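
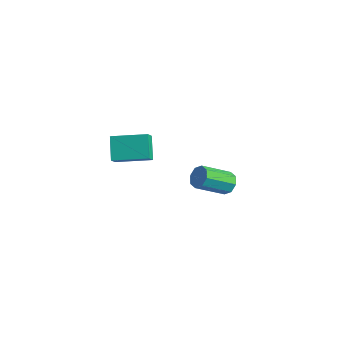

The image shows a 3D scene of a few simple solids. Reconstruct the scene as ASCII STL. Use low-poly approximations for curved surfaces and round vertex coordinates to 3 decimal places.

solid 
facet normal 0.214 0.824 -0.524
outer loop
vertex 0.273 4.375 -3.972
vertex 0.0 4.822 -3.38
vertex 0.704 4.517 -3.572
endloop
endfacet
facet normal 0.668 -0.516 -0.537
outer loop
vertex 0.273 4.375 -3.972
vertex 0.704 4.517 -3.572
vertex -0.188 2.611 -2.851
endloop
endfacet
facet normal 0.668 -0.516 -0.537
outer loop
vertex -0.188 2.611 -2.851
vertex 0.704 4.517 -3.572
vertex 0.243 2.753 -2.451
endloop
endfacet
facet normal -0.215 -0.824 0.524
outer loop
vertex -0.188 2.611 -2.851
vertex 0.243 2.753 -2.451
vertex -0.46 3.058 -2.26
endloop
endfacet
facet normal 0.215 0.825 -0.522
outer loop
vertex 0.704 4.517 -3.572
vertex 0.0 4.822 -3.38
vertex 0.722 4.837 -3.059
endloop
endfacet
facet normal 0.976 -0.198 0.089
outer loop
vertex 0.704 4.517 -3.572
vertex 0.722 4.837 -3.059
vertex 0.243 2.753 -2.451
endloop
endfacet
facet normal 0.976 -0.198 0.090
outer loop
vertex 0.243 2.753 -2.451
vertex 0.722 4.837 -3.059
vertex 0.261 3.074 -1.938
endloop
endfacet
facet normal -0.215 -0.824 0.523
outer loop
vertex 0.243 2.753 -2.451
vertex 0.261 3.074 -1.938
vertex -0.46 3.058 -2.26
endloop
endfacet
facet normal 0.216 0.824 -0.524
outer loop
vertex 0.722 4.837 -3.059
vertex 0.0 4.822 -3.38
vertex 0.318 5.149 -2.735
endloop
endfacet
facet normal 0.712 0.235 0.662
outer loop
vertex 0.722 4.837 -3.059
vertex 0.318 5.149 -2.735
vertex 0.261 3.074 -1.938
endloop
endfacet
facet normal 0.712 0.235 0.662
outer loop
vertex 0.261 3.074 -1.938
vertex 0.318 5.149 -2.735
vertex -0.143 3.385 -1.614
endloop
endfacet
facet normal -0.215 -0.825 0.523
outer loop
vertex 0.261 3.074 -1.938
vertex -0.143 3.385 -1.614
vertex -0.46 3.058 -2.26
endloop
endfacet
facet normal 0.216 0.824 -0.524
outer loop
vertex 0.318 5.149 -2.735
vertex 0.0 4.822 -3.38
vertex -0.272 5.269 -2.789
endloop
endfacet
facet normal 0.030 0.530 0.847
outer loop
vertex 0.318 5.149 -2.735
vertex -0.272 5.269 -2.789
vertex -0.143 3.385 -1.614
endloop
endfacet
facet normal 0.030 0.530 0.847
outer loop
vertex -0.143 3.385 -1.614
vertex -0.272 5.269 -2.789
vertex -0.733 3.505 -1.668
endloop
endfacet
facet normal -0.216 -0.825 0.523
outer loop
vertex -0.143 3.385 -1.614
vertex -0.733 3.505 -1.668
vertex -0.46 3.058 -2.26
endloop
endfacet
facet normal 0.215 0.824 -0.524
outer loop
vertex -0.272 5.269 -2.789
vertex 0.0 4.822 -3.38
vertex -0.703 5.127 -3.189
endloop
endfacet
facet normal -0.668 0.516 0.537
outer loop
vertex -0.272 5.269 -2.789
vertex -0.703 5.127 -3.189
vertex -0.733 3.505 -1.668
endloop
endfacet
facet normal -0.668 0.516 0.537
outer loop
vertex -0.733 3.505 -1.668
vertex -0.703 5.127 -3.189
vertex -1.164 3.363 -2.068
endloop
endfacet
facet normal -0.214 -0.824 0.524
outer loop
vertex -0.733 3.505 -1.668
vertex -1.164 3.363 -2.068
vertex -0.46 3.058 -2.26
endloop
endfacet
facet normal 0.215 0.824 -0.523
outer loop
vertex -0.703 5.127 -3.189
vertex 0.0 4.822 -3.38
vertex -0.721 4.806 -3.702
endloop
endfacet
facet normal -0.976 0.198 -0.090
outer loop
vertex -0.703 5.127 -3.189
vertex -0.721 4.806 -3.702
vertex -1.164 3.363 -2.068
endloop
endfacet
facet normal -0.976 0.198 -0.089
outer loop
vertex -1.164 3.363 -2.068
vertex -0.721 4.806 -3.702
vertex -1.182 3.043 -2.581
endloop
endfacet
facet normal -0.215 -0.825 0.522
outer loop
vertex -1.164 3.363 -2.068
vertex -1.182 3.043 -2.581
vertex -0.46 3.058 -2.26
endloop
endfacet
facet normal 0.215 0.825 -0.523
outer loop
vertex -0.721 4.806 -3.702
vertex 0.0 4.822 -3.38
vertex -0.317 4.495 -4.026
endloop
endfacet
facet normal -0.712 -0.235 -0.662
outer loop
vertex -0.721 4.806 -3.702
vertex -0.317 4.495 -4.026
vertex -1.182 3.043 -2.581
endloop
endfacet
facet normal -0.712 -0.235 -0.662
outer loop
vertex -1.182 3.043 -2.581
vertex -0.317 4.495 -4.026
vertex -0.778 2.731 -2.905
endloop
endfacet
facet normal -0.216 -0.824 0.524
outer loop
vertex -1.182 3.043 -2.581
vertex -0.778 2.731 -2.905
vertex -0.46 3.058 -2.26
endloop
endfacet
facet normal 0.216 0.825 -0.523
outer loop
vertex -0.317 4.495 -4.026
vertex 0.0 4.822 -3.38
vertex 0.273 4.375 -3.972
endloop
endfacet
facet normal -0.030 -0.530 -0.847
outer loop
vertex -0.317 4.495 -4.026
vertex 0.273 4.375 -3.972
vertex -0.778 2.731 -2.905
endloop
endfacet
facet normal -0.030 -0.530 -0.847
outer loop
vertex -0.778 2.731 -2.905
vertex 0.273 4.375 -3.972
vertex -0.188 2.611 -2.851
endloop
endfacet
facet normal -0.216 -0.824 0.524
outer loop
vertex -0.778 2.731 -2.905
vertex -0.188 2.611 -2.851
vertex -0.46 3.058 -2.26
endloop
endfacet
facet normal -0.568 0.383 0.728
outer loop
vertex -0.034 -3.304 4.359
vertex 1.363 -1.853 4.684
vertex -0.514 -2.685 3.659
endloop
endfacet
facet normal -0.685 -0.711 -0.159
outer loop
vertex 0.377 -3.287 2.516
vertex -0.034 -3.304 4.359
vertex -0.514 -2.685 3.659
endloop
endfacet
facet normal -0.568 0.383 0.729
outer loop
vertex -0.514 -2.685 3.659
vertex 1.363 -1.853 4.684
vertex 0.883 -1.234 3.985
endloop
endfacet
facet normal -0.457 0.589 -0.666
outer loop
vertex 0.883 -1.234 3.985
vertex 0.377 -3.287 2.516
vertex -0.514 -2.685 3.659
endloop
endfacet
facet normal 0.457 -0.589 0.666
outer loop
vertex -0.034 -3.304 4.359
vertex 2.254 -2.455 3.541
vertex 1.363 -1.853 4.684
endloop
endfacet
facet normal -0.685 -0.711 -0.159
outer loop
vertex 0.857 -3.906 3.215
vertex -0.034 -3.304 4.359
vertex 0.377 -3.287 2.516
endloop
endfacet
facet normal 0.457 -0.590 0.666
outer loop
vertex 0.857 -3.906 3.215
vertex 2.254 -2.455 3.541
vertex -0.034 -3.304 4.359
endloop
endfacet
facet normal 0.685 0.711 0.159
outer loop
vertex 1.363 -1.853 4.684
vertex 2.254 -2.455 3.541
vertex 0.883 -1.234 3.985
endloop
endfacet
facet normal -0.457 0.589 -0.666
outer loop
vertex 1.774 -1.836 2.841
vertex 0.377 -3.287 2.516
vertex 0.883 -1.234 3.985
endloop
endfacet
facet normal 0.685 0.711 0.159
outer loop
vertex 0.883 -1.234 3.985
vertex 2.254 -2.455 3.541
vertex 1.774 -1.836 2.841
endloop
endfacet
facet normal 0.567 -0.383 -0.729
outer loop
vertex 1.774 -1.836 2.841
vertex 0.857 -3.906 3.215
vertex 0.377 -3.287 2.516
endloop
endfacet
facet normal 0.568 -0.383 -0.728
outer loop
vertex 2.254 -2.455 3.541
vertex 0.857 -3.906 3.215
vertex 1.774 -1.836 2.841
endloop
endfacet

endsolid


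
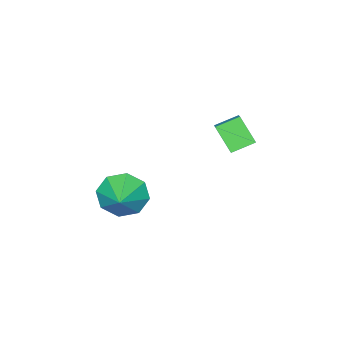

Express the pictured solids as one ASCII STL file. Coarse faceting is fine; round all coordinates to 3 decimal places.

solid 
facet normal -0.726 -0.543 -0.423
outer loop
vertex 2.119 -4.309 -2.907
vertex 1.439 -3.835 -2.348
vertex 1.847 -3.68 -3.248
endloop
endfacet
facet normal 0.903 0.179 -0.390
outer loop
vertex 2.119 -4.309 -2.907
vertex 1.847 -3.68 -3.248
vertex 2.361 -3.145 -1.812
endloop
endfacet
facet normal -0.726 -0.543 -0.422
outer loop
vertex 1.847 -3.68 -3.248
vertex 1.439 -3.835 -2.348
vertex 1.336 -3.142 -3.062
endloop
endfacet
facet normal 0.560 0.690 -0.458
outer loop
vertex 1.847 -3.68 -3.248
vertex 1.336 -3.142 -3.062
vertex 2.361 -3.145 -1.812
endloop
endfacet
facet normal -0.726 -0.543 -0.422
outer loop
vertex 1.336 -3.142 -3.062
vertex 1.439 -3.835 -2.348
vertex 0.885 -3.009 -2.458
endloop
endfacet
facet normal 0.140 0.984 -0.112
outer loop
vertex 1.336 -3.142 -3.062
vertex 0.885 -3.009 -2.458
vertex 2.361 -3.145 -1.812
endloop
endfacet
facet normal -0.726 -0.543 -0.422
outer loop
vertex 0.885 -3.009 -2.458
vertex 1.439 -3.835 -2.348
vertex 0.759 -3.36 -1.79
endloop
endfacet
facet normal -0.113 0.888 0.445
outer loop
vertex 0.885 -3.009 -2.458
vertex 0.759 -3.36 -1.79
vertex 2.361 -3.145 -1.812
endloop
endfacet
facet normal -0.726 -0.543 -0.422
outer loop
vertex 0.759 -3.36 -1.79
vertex 1.439 -3.835 -2.348
vertex 1.031 -3.989 -1.449
endloop
endfacet
facet normal -0.049 0.459 0.887
outer loop
vertex 0.759 -3.36 -1.79
vertex 1.031 -3.989 -1.449
vertex 2.361 -3.145 -1.812
endloop
endfacet
facet normal -0.726 -0.543 -0.422
outer loop
vertex 1.031 -3.989 -1.449
vertex 1.439 -3.835 -2.348
vertex 1.542 -4.528 -1.635
endloop
endfacet
facet normal 0.293 -0.051 0.955
outer loop
vertex 1.031 -3.989 -1.449
vertex 1.542 -4.528 -1.635
vertex 2.361 -3.145 -1.812
endloop
endfacet
facet normal -0.725 -0.543 -0.423
outer loop
vertex 1.542 -4.528 -1.635
vertex 1.439 -3.835 -2.348
vertex 1.993 -4.66 -2.239
endloop
endfacet
facet normal 0.714 -0.345 0.609
outer loop
vertex 1.542 -4.528 -1.635
vertex 1.993 -4.66 -2.239
vertex 2.361 -3.145 -1.812
endloop
endfacet
facet normal -0.726 -0.543 -0.422
outer loop
vertex 1.993 -4.66 -2.239
vertex 1.439 -3.835 -2.348
vertex 2.119 -4.309 -2.907
endloop
endfacet
facet normal 0.967 -0.249 0.051
outer loop
vertex 1.993 -4.66 -2.239
vertex 2.119 -4.309 -2.907
vertex 2.361 -3.145 -1.812
endloop
endfacet
facet normal -0.786 0.500 0.363
outer loop
vertex -1.141 -0.583 2.272
vertex -0.632 -0.117 2.733
vertex -1.051 0.222 1.359
endloop
endfacet
facet normal -0.613 -0.562 -0.556
outer loop
vertex -0.288 -0.263 1.007
vertex -1.141 -0.583 2.272
vertex -1.051 0.222 1.359
endloop
endfacet
facet normal -0.786 0.500 0.363
outer loop
vertex -1.051 0.222 1.359
vertex -0.632 -0.117 2.733
vertex -0.542 0.688 1.82
endloop
endfacet
facet normal 0.074 0.659 -0.748
outer loop
vertex -0.542 0.688 1.82
vertex -0.288 -0.263 1.007
vertex -1.051 0.222 1.359
endloop
endfacet
facet normal -0.074 -0.659 0.748
outer loop
vertex -1.141 -0.583 2.272
vertex 0.131 -0.602 2.381
vertex -0.632 -0.117 2.733
endloop
endfacet
facet normal -0.613 -0.562 -0.556
outer loop
vertex -0.378 -1.068 1.92
vertex -1.141 -0.583 2.272
vertex -0.288 -0.263 1.007
endloop
endfacet
facet normal -0.074 -0.659 0.748
outer loop
vertex -0.378 -1.068 1.92
vertex 0.131 -0.602 2.381
vertex -1.141 -0.583 2.272
endloop
endfacet
facet normal 0.613 0.562 0.556
outer loop
vertex -0.632 -0.117 2.733
vertex 0.131 -0.602 2.381
vertex -0.542 0.688 1.82
endloop
endfacet
facet normal 0.074 0.659 -0.748
outer loop
vertex 0.221 0.203 1.468
vertex -0.288 -0.263 1.007
vertex -0.542 0.688 1.82
endloop
endfacet
facet normal 0.613 0.562 0.556
outer loop
vertex -0.542 0.688 1.82
vertex 0.131 -0.602 2.381
vertex 0.221 0.203 1.468
endloop
endfacet
facet normal 0.786 -0.500 -0.363
outer loop
vertex 0.221 0.203 1.468
vertex -0.378 -1.068 1.92
vertex -0.288 -0.263 1.007
endloop
endfacet
facet normal 0.786 -0.500 -0.363
outer loop
vertex 0.131 -0.602 2.381
vertex -0.378 -1.068 1.92
vertex 0.221 0.203 1.468
endloop
endfacet

endsolid


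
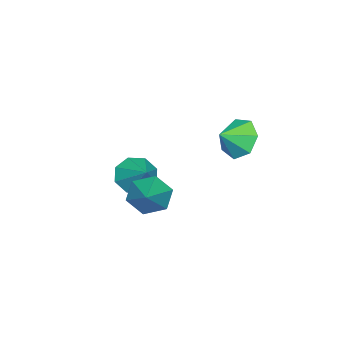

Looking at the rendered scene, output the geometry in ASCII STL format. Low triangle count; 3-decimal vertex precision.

solid 
facet normal -0.801 -0.322 -0.505
outer loop
vertex -0.082 0.019 -0.687
vertex -0.526 0.768 -0.46
vertex -0.04 0.745 -1.217
endloop
endfacet
facet normal 0.853 -0.339 -0.397
outer loop
vertex -0.082 0.019 -0.687
vertex -0.04 0.745 -1.217
vertex 1.026 1.392 0.52
endloop
endfacet
facet normal -0.801 -0.322 -0.505
outer loop
vertex -0.04 0.745 -1.217
vertex -0.526 0.768 -0.46
vertex -0.484 1.494 -0.99
endloop
endfacet
facet normal 0.614 0.539 -0.577
outer loop
vertex -0.04 0.745 -1.217
vertex -0.484 1.494 -0.99
vertex 1.026 1.392 0.52
endloop
endfacet
facet normal -0.800 -0.322 -0.505
outer loop
vertex -0.484 1.494 -0.99
vertex -0.526 0.768 -0.46
vertex -0.971 1.517 -0.233
endloop
endfacet
facet normal 0.059 0.998 0.008
outer loop
vertex -0.484 1.494 -0.99
vertex -0.971 1.517 -0.233
vertex 1.026 1.392 0.52
endloop
endfacet
facet normal -0.800 -0.322 -0.506
outer loop
vertex -0.971 1.517 -0.233
vertex -0.526 0.768 -0.46
vertex -1.013 0.79 0.296
endloop
endfacet
facet normal -0.256 0.578 0.775
outer loop
vertex -0.971 1.517 -0.233
vertex -1.013 0.79 0.296
vertex 1.026 1.392 0.52
endloop
endfacet
facet normal -0.800 -0.321 -0.506
outer loop
vertex -1.013 0.79 0.296
vertex -0.526 0.768 -0.46
vertex -0.569 0.041 0.069
endloop
endfacet
facet normal -0.017 -0.299 0.954
outer loop
vertex -1.013 0.79 0.296
vertex -0.569 0.041 0.069
vertex 1.026 1.392 0.52
endloop
endfacet
facet normal -0.800 -0.321 -0.506
outer loop
vertex -0.569 0.041 0.069
vertex -0.526 0.768 -0.46
vertex -0.082 0.019 -0.687
endloop
endfacet
facet normal 0.538 -0.758 0.369
outer loop
vertex -0.569 0.041 0.069
vertex -0.082 0.019 -0.687
vertex 1.026 1.392 0.52
endloop
endfacet
facet normal -0.570 -0.564 -0.598
outer loop
vertex -1.767 -0.79 -1.52
vertex -2.44 -0.724 -0.941
vertex -2.167 -0.253 -1.645
endloop
endfacet
facet normal 0.771 0.475 -0.424
outer loop
vertex -1.767 -0.79 -1.52
vertex -2.167 -0.253 -1.645
vertex -1.52 0.184 0.021
endloop
endfacet
facet normal -0.571 -0.563 -0.598
outer loop
vertex -2.167 -0.253 -1.645
vertex -2.44 -0.724 -0.941
vertex -2.726 0.009 -1.358
endloop
endfacet
facet normal 0.253 0.907 -0.336
outer loop
vertex -2.167 -0.253 -1.645
vertex -2.726 0.009 -1.358
vertex -1.52 0.184 0.021
endloop
endfacet
facet normal -0.571 -0.563 -0.598
outer loop
vertex -2.726 0.009 -1.358
vertex -2.44 -0.724 -0.941
vertex -3.117 -0.159 -0.826
endloop
endfacet
facet normal -0.264 0.958 0.109
outer loop
vertex -2.726 0.009 -1.358
vertex -3.117 -0.159 -0.826
vertex -1.52 0.184 0.021
endloop
endfacet
facet normal -0.571 -0.563 -0.597
outer loop
vertex -3.117 -0.159 -0.826
vertex -2.44 -0.724 -0.941
vertex -3.112 -0.657 -0.361
endloop
endfacet
facet normal -0.472 0.599 0.647
outer loop
vertex -3.117 -0.159 -0.826
vertex -3.112 -0.657 -0.361
vertex -1.52 0.184 0.021
endloop
endfacet
facet normal -0.571 -0.564 -0.596
outer loop
vertex -3.112 -0.657 -0.361
vertex -2.44 -0.724 -0.941
vertex -2.712 -1.194 -0.236
endloop
endfacet
facet normal -0.252 0.038 0.967
outer loop
vertex -3.112 -0.657 -0.361
vertex -2.712 -1.194 -0.236
vertex -1.52 0.184 0.021
endloop
endfacet
facet normal -0.571 -0.564 -0.596
outer loop
vertex -2.712 -1.194 -0.236
vertex -2.44 -0.724 -0.941
vertex -2.153 -1.456 -0.524
endloop
endfacet
facet normal 0.267 -0.395 0.879
outer loop
vertex -2.712 -1.194 -0.236
vertex -2.153 -1.456 -0.524
vertex -1.52 0.184 0.021
endloop
endfacet
facet normal -0.571 -0.564 -0.597
outer loop
vertex -2.153 -1.456 -0.524
vertex -2.44 -0.724 -0.941
vertex -1.762 -1.289 -1.056
endloop
endfacet
facet normal 0.782 -0.446 0.435
outer loop
vertex -2.153 -1.456 -0.524
vertex -1.762 -1.289 -1.056
vertex -1.52 0.184 0.021
endloop
endfacet
facet normal -0.570 -0.562 -0.599
outer loop
vertex -1.762 -1.289 -1.056
vertex -2.44 -0.724 -0.941
vertex -1.767 -0.79 -1.52
endloop
endfacet
facet normal 0.991 -0.087 -0.104
outer loop
vertex -1.762 -1.289 -1.056
vertex -1.767 -0.79 -1.52
vertex -1.52 0.184 0.021
endloop
endfacet
facet normal -0.737 0.444 -0.509
outer loop
vertex -0.986 3.92 2.077
vertex -1.542 3.864 2.833
vertex -0.955 4.556 2.586
endloop
endfacet
facet normal 0.991 0.052 -0.126
outer loop
vertex -0.986 3.92 2.077
vertex -0.955 4.556 2.586
vertex -0.798 3.416 3.347
endloop
endfacet
facet normal -0.737 0.444 -0.509
outer loop
vertex -0.955 4.556 2.586
vertex -1.542 3.864 2.833
vertex -1.366 4.671 3.281
endloop
endfacet
facet normal 0.819 0.393 0.419
outer loop
vertex -0.955 4.556 2.586
vertex -1.366 4.671 3.281
vertex -0.798 3.416 3.347
endloop
endfacet
facet normal -0.736 0.444 -0.510
outer loop
vertex -1.366 4.671 3.281
vertex -1.542 3.864 2.833
vertex -1.91 4.179 3.638
endloop
endfacet
facet normal 0.387 0.222 0.895
outer loop
vertex -1.366 4.671 3.281
vertex -1.91 4.179 3.638
vertex -0.798 3.416 3.347
endloop
endfacet
facet normal -0.736 0.444 -0.510
outer loop
vertex -1.91 4.179 3.638
vertex -1.542 3.864 2.833
vertex -2.177 3.45 3.389
endloop
endfacet
facet normal 0.021 -0.330 0.944
outer loop
vertex -1.91 4.179 3.638
vertex -2.177 3.45 3.389
vertex -0.798 3.416 3.347
endloop
endfacet
facet normal -0.736 0.445 -0.510
outer loop
vertex -2.177 3.45 3.389
vertex -1.542 3.864 2.833
vertex -1.966 3.033 2.72
endloop
endfacet
facet normal -0.005 -0.849 0.528
outer loop
vertex -2.177 3.45 3.389
vertex -1.966 3.033 2.72
vertex -0.798 3.416 3.347
endloop
endfacet
facet normal -0.737 0.445 -0.509
outer loop
vertex -1.966 3.033 2.72
vertex -1.542 3.864 2.833
vertex -1.436 3.242 2.136
endloop
endfacet
facet normal 0.330 -0.943 -0.038
outer loop
vertex -1.966 3.033 2.72
vertex -1.436 3.242 2.136
vertex -0.798 3.416 3.347
endloop
endfacet
facet normal -0.737 0.445 -0.509
outer loop
vertex -1.436 3.242 2.136
vertex -1.542 3.864 2.833
vertex -0.986 3.92 2.077
endloop
endfacet
facet normal 0.773 -0.542 -0.329
outer loop
vertex -1.436 3.242 2.136
vertex -0.986 3.92 2.077
vertex -0.798 3.416 3.347
endloop
endfacet

endsolid


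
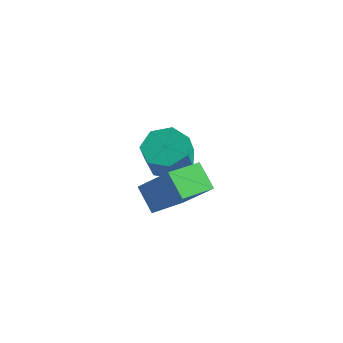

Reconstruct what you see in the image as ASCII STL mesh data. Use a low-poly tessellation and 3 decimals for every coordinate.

solid 
facet normal -0.628 0.531 0.569
outer loop
vertex 2.951 -3.004 3.164
vertex 3.683 -1.445 2.517
vertex 1.733 -2.995 1.811
endloop
endfacet
facet normal -0.398 -0.847 0.352
outer loop
vertex 2.537 -3.675 1.083
vertex 2.951 -3.004 3.164
vertex 1.733 -2.995 1.811
endloop
endfacet
facet normal -0.628 0.531 0.569
outer loop
vertex 1.733 -2.995 1.811
vertex 3.683 -1.445 2.517
vertex 2.466 -1.436 1.164
endloop
endfacet
facet normal -0.669 0.006 -0.744
outer loop
vertex 2.466 -1.436 1.164
vertex 2.537 -3.675 1.083
vertex 1.733 -2.995 1.811
endloop
endfacet
facet normal 0.669 -0.005 0.744
outer loop
vertex 2.951 -3.004 3.164
vertex 4.487 -2.125 1.789
vertex 3.683 -1.445 2.517
endloop
endfacet
facet normal -0.398 -0.847 0.352
outer loop
vertex 3.754 -3.684 2.436
vertex 2.951 -3.004 3.164
vertex 2.537 -3.675 1.083
endloop
endfacet
facet normal 0.669 -0.006 0.743
outer loop
vertex 3.754 -3.684 2.436
vertex 4.487 -2.125 1.789
vertex 2.951 -3.004 3.164
endloop
endfacet
facet normal 0.398 0.847 -0.352
outer loop
vertex 3.683 -1.445 2.517
vertex 4.487 -2.125 1.789
vertex 2.466 -1.436 1.164
endloop
endfacet
facet normal -0.669 0.006 -0.743
outer loop
vertex 3.269 -2.116 0.436
vertex 2.537 -3.675 1.083
vertex 2.466 -1.436 1.164
endloop
endfacet
facet normal 0.398 0.847 -0.352
outer loop
vertex 2.466 -1.436 1.164
vertex 4.487 -2.125 1.789
vertex 3.269 -2.116 0.436
endloop
endfacet
facet normal 0.628 -0.531 -0.569
outer loop
vertex 3.269 -2.116 0.436
vertex 3.754 -3.684 2.436
vertex 2.537 -3.675 1.083
endloop
endfacet
facet normal 0.628 -0.531 -0.569
outer loop
vertex 4.487 -2.125 1.789
vertex 3.754 -3.684 2.436
vertex 3.269 -2.116 0.436
endloop
endfacet
facet normal 0.044 0.346 -0.937
outer loop
vertex 2.141 2.553 -1.065
vertex 1.34 1.915 -1.338
vertex 1.298 2.909 -0.973
endloop
endfacet
facet normal 0.397 0.855 0.333
outer loop
vertex 2.141 2.553 -1.065
vertex 1.298 2.909 -0.973
vertex 2.081 2.084 0.21
endloop
endfacet
facet normal 0.397 0.855 0.333
outer loop
vertex 2.081 2.084 0.21
vertex 1.298 2.909 -0.973
vertex 1.238 2.44 0.302
endloop
endfacet
facet normal -0.043 -0.345 0.938
outer loop
vertex 2.081 2.084 0.21
vertex 1.238 2.44 0.302
vertex 1.28 1.445 -0.062
endloop
endfacet
facet normal 0.044 0.346 -0.937
outer loop
vertex 1.298 2.909 -0.973
vertex 1.34 1.915 -1.338
vertex 0.486 2.516 -1.156
endloop
endfacet
facet normal -0.469 0.836 0.285
outer loop
vertex 1.298 2.909 -0.973
vertex 0.486 2.516 -1.156
vertex 1.238 2.44 0.302
endloop
endfacet
facet normal -0.469 0.836 0.286
outer loop
vertex 1.238 2.44 0.302
vertex 0.486 2.516 -1.156
vertex 0.427 2.047 0.119
endloop
endfacet
facet normal -0.044 -0.345 0.938
outer loop
vertex 1.238 2.44 0.302
vertex 0.427 2.047 0.119
vertex 1.28 1.445 -0.062
endloop
endfacet
facet normal 0.043 0.345 -0.938
outer loop
vertex 0.486 2.516 -1.156
vertex 1.34 1.915 -1.338
vertex 0.318 1.67 -1.475
endloop
endfacet
facet normal -0.982 0.186 0.023
outer loop
vertex 0.486 2.516 -1.156
vertex 0.318 1.67 -1.475
vertex 0.427 2.047 0.119
endloop
endfacet
facet normal -0.982 0.188 0.023
outer loop
vertex 0.427 2.047 0.119
vertex 0.318 1.67 -1.475
vertex 0.258 1.201 -0.2
endloop
endfacet
facet normal -0.044 -0.345 0.938
outer loop
vertex 0.427 2.047 0.119
vertex 0.258 1.201 -0.2
vertex 1.28 1.445 -0.062
endloop
endfacet
facet normal 0.043 0.345 -0.938
outer loop
vertex 0.318 1.67 -1.475
vertex 1.34 1.915 -1.338
vertex 0.919 1.008 -1.691
endloop
endfacet
facet normal -0.756 -0.602 -0.257
outer loop
vertex 0.318 1.67 -1.475
vertex 0.919 1.008 -1.691
vertex 0.258 1.201 -0.2
endloop
endfacet
facet normal -0.756 -0.602 -0.257
outer loop
vertex 0.258 1.201 -0.2
vertex 0.919 1.008 -1.691
vertex 0.859 0.539 -0.416
endloop
endfacet
facet normal -0.044 -0.346 0.937
outer loop
vertex 0.258 1.201 -0.2
vertex 0.859 0.539 -0.416
vertex 1.28 1.445 -0.062
endloop
endfacet
facet normal 0.044 0.344 -0.938
outer loop
vertex 0.919 1.008 -1.691
vertex 1.34 1.915 -1.338
vertex 1.837 1.029 -1.64
endloop
endfacet
facet normal 0.041 -0.938 -0.343
outer loop
vertex 0.919 1.008 -1.691
vertex 1.837 1.029 -1.64
vertex 0.859 0.539 -0.416
endloop
endfacet
facet normal 0.040 -0.938 -0.344
outer loop
vertex 0.859 0.539 -0.416
vertex 1.837 1.029 -1.64
vertex 1.777 0.559 -0.365
endloop
endfacet
facet normal -0.045 -0.346 0.937
outer loop
vertex 0.859 0.539 -0.416
vertex 1.777 0.559 -0.365
vertex 1.28 1.445 -0.062
endloop
endfacet
facet normal 0.044 0.344 -0.938
outer loop
vertex 1.837 1.029 -1.64
vertex 1.34 1.915 -1.338
vertex 2.381 1.716 -1.362
endloop
endfacet
facet normal 0.805 -0.568 -0.172
outer loop
vertex 1.837 1.029 -1.64
vertex 2.381 1.716 -1.362
vertex 1.777 0.559 -0.365
endloop
endfacet
facet normal 0.805 -0.568 -0.171
outer loop
vertex 1.777 0.559 -0.365
vertex 2.381 1.716 -1.362
vertex 2.321 1.247 -0.087
endloop
endfacet
facet normal -0.043 -0.345 0.938
outer loop
vertex 1.777 0.559 -0.365
vertex 2.321 1.247 -0.087
vertex 1.28 1.445 -0.062
endloop
endfacet
facet normal 0.044 0.345 -0.937
outer loop
vertex 2.381 1.716 -1.362
vertex 1.34 1.915 -1.338
vertex 2.141 2.553 -1.065
endloop
endfacet
facet normal 0.964 0.230 0.130
outer loop
vertex 2.381 1.716 -1.362
vertex 2.141 2.553 -1.065
vertex 2.321 1.247 -0.087
endloop
endfacet
facet normal 0.964 0.230 0.130
outer loop
vertex 2.321 1.247 -0.087
vertex 2.141 2.553 -1.065
vertex 2.081 2.084 0.21
endloop
endfacet
facet normal -0.043 -0.345 0.938
outer loop
vertex 2.321 1.247 -0.087
vertex 2.081 2.084 0.21
vertex 1.28 1.445 -0.062
endloop
endfacet

endsolid


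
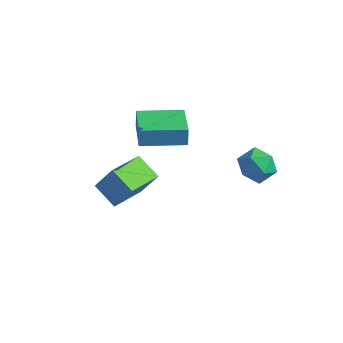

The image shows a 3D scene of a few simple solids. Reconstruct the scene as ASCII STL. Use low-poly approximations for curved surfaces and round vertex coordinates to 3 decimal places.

solid 
facet normal -0.827 -0.561 0.043
outer loop
vertex -2.026 1.734 0.566
vertex -3.199 3.418 -0.04
vertex -1.915 1.505 -0.287
endloop
endfacet
facet normal 0.548 -0.787 0.283
outer loop
vertex -0.121 2.722 -0.38
vertex -2.026 1.734 0.566
vertex -1.915 1.505 -0.287
endloop
endfacet
facet normal -0.827 -0.561 0.043
outer loop
vertex -1.915 1.505 -0.287
vertex -3.199 3.418 -0.04
vertex -3.088 3.189 -0.892
endloop
endfacet
facet normal 0.125 -0.257 -0.958
outer loop
vertex -3.088 3.189 -0.892
vertex -0.121 2.722 -0.38
vertex -1.915 1.505 -0.287
endloop
endfacet
facet normal -0.125 0.258 0.958
outer loop
vertex -2.026 1.734 0.566
vertex -1.405 4.635 -0.133
vertex -3.199 3.418 -0.04
endloop
endfacet
facet normal 0.549 -0.787 0.283
outer loop
vertex -0.232 2.951 0.472
vertex -2.026 1.734 0.566
vertex -0.121 2.722 -0.38
endloop
endfacet
facet normal -0.124 0.258 0.958
outer loop
vertex -0.232 2.951 0.472
vertex -1.405 4.635 -0.133
vertex -2.026 1.734 0.566
endloop
endfacet
facet normal -0.548 0.787 -0.283
outer loop
vertex -3.199 3.418 -0.04
vertex -1.405 4.635 -0.133
vertex -3.088 3.189 -0.892
endloop
endfacet
facet normal 0.125 -0.258 -0.958
outer loop
vertex -1.294 4.406 -0.986
vertex -0.121 2.722 -0.38
vertex -3.088 3.189 -0.892
endloop
endfacet
facet normal -0.549 0.787 -0.283
outer loop
vertex -3.088 3.189 -0.892
vertex -1.405 4.635 -0.133
vertex -1.294 4.406 -0.986
endloop
endfacet
facet normal 0.827 0.561 -0.043
outer loop
vertex -1.294 4.406 -0.986
vertex -0.232 2.951 0.472
vertex -0.121 2.722 -0.38
endloop
endfacet
facet normal 0.827 0.561 -0.043
outer loop
vertex -1.405 4.635 -0.133
vertex -0.232 2.951 0.472
vertex -1.294 4.406 -0.986
endloop
endfacet
facet normal -0.487 -0.188 -0.853
outer loop
vertex -1.808 -2.271 0.355
vertex -1.59 -0.477 -0.165
vertex -0.665 -2.579 -0.229
endloop
endfacet
facet normal -0.116 -0.954 0.276
outer loop
vertex 0.05 -2.303 1.025
vertex -1.808 -2.271 0.355
vertex -0.665 -2.579 -0.229
endloop
endfacet
facet normal -0.487 -0.188 -0.853
outer loop
vertex -0.665 -2.579 -0.229
vertex -1.59 -0.477 -0.165
vertex -0.447 -0.786 -0.749
endloop
endfacet
facet normal 0.866 -0.234 -0.442
outer loop
vertex -0.447 -0.786 -0.749
vertex 0.05 -2.303 1.025
vertex -0.665 -2.579 -0.229
endloop
endfacet
facet normal -0.866 0.233 0.442
outer loop
vertex -1.808 -2.271 0.355
vertex -0.875 -0.201 1.089
vertex -1.59 -0.477 -0.165
endloop
endfacet
facet normal -0.116 -0.954 0.277
outer loop
vertex -1.093 -1.994 1.609
vertex -1.808 -2.271 0.355
vertex 0.05 -2.303 1.025
endloop
endfacet
facet normal -0.866 0.234 0.442
outer loop
vertex -1.093 -1.994 1.609
vertex -0.875 -0.201 1.089
vertex -1.808 -2.271 0.355
endloop
endfacet
facet normal 0.117 0.954 -0.276
outer loop
vertex -1.59 -0.477 -0.165
vertex -0.875 -0.201 1.089
vertex -0.447 -0.786 -0.749
endloop
endfacet
facet normal 0.866 -0.233 -0.442
outer loop
vertex 0.268 -0.509 0.505
vertex 0.05 -2.303 1.025
vertex -0.447 -0.786 -0.749
endloop
endfacet
facet normal 0.116 0.954 -0.277
outer loop
vertex -0.447 -0.786 -0.749
vertex -0.875 -0.201 1.089
vertex 0.268 -0.509 0.505
endloop
endfacet
facet normal 0.487 0.188 0.853
outer loop
vertex 0.268 -0.509 0.505
vertex -1.093 -1.994 1.609
vertex 0.05 -2.303 1.025
endloop
endfacet
facet normal 0.487 0.188 0.853
outer loop
vertex -0.875 -0.201 1.089
vertex -1.093 -1.994 1.609
vertex 0.268 -0.509 0.505
endloop
endfacet
facet normal -0.881 0.398 0.255
outer loop
vertex 2.116 4.35 -1.635
vertex 1.907 3.545 -1.101
vertex 2.373 4.308 -0.682
endloop
endfacet
facet normal -0.393 0.908 0.146
outer loop
vertex 2.116 4.35 -1.635
vertex 2.373 4.308 -0.682
vertex 2.999 4.686 -1.347
endloop
endfacet
facet normal -0.149 0.840 -0.522
outer loop
vertex 2.116 4.35 -1.635
vertex 2.999 4.686 -1.347
vertex 2.919 4.156 -2.177
endloop
endfacet
facet normal -0.487 0.288 -0.825
outer loop
vertex 2.116 4.35 -1.635
vertex 2.919 4.156 -2.177
vertex 2.244 3.451 -2.025
endloop
endfacet
facet normal -0.939 0.016 -0.344
outer loop
vertex 2.116 4.35 -1.635
vertex 2.244 3.451 -2.025
vertex 1.907 3.545 -1.101
endloop
endfacet
facet normal 0.151 0.792 0.592
outer loop
vertex 2.999 4.686 -1.347
vertex 2.373 4.308 -0.682
vertex 3.336 4.089 -0.635
endloop
endfacet
facet normal -0.638 -0.033 0.770
outer loop
vertex 2.373 4.308 -0.682
vertex 1.907 3.545 -1.101
vertex 2.661 3.384 -0.483
endloop
endfacet
facet normal -0.731 -0.652 -0.200
outer loop
vertex 1.907 3.545 -1.101
vertex 2.244 3.451 -2.025
vertex 2.581 2.854 -1.313
endloop
endfacet
facet normal -0.000 -0.211 -0.978
outer loop
vertex 2.244 3.451 -2.025
vertex 2.919 4.156 -2.177
vertex 3.207 3.232 -1.978
endloop
endfacet
facet normal 0.545 0.682 -0.488
outer loop
vertex 2.919 4.156 -2.177
vertex 2.999 4.686 -1.347
vertex 3.673 3.995 -1.559
endloop
endfacet
facet normal 0.487 -0.288 0.825
outer loop
vertex 3.464 3.19 -1.025
vertex 3.336 4.089 -0.635
vertex 2.661 3.384 -0.483
endloop
endfacet
facet normal 0.149 -0.840 0.522
outer loop
vertex 3.464 3.19 -1.025
vertex 2.661 3.384 -0.483
vertex 2.581 2.854 -1.313
endloop
endfacet
facet normal 0.393 -0.908 -0.146
outer loop
vertex 3.464 3.19 -1.025
vertex 2.581 2.854 -1.313
vertex 3.207 3.232 -1.978
endloop
endfacet
facet normal 0.881 -0.398 -0.255
outer loop
vertex 3.464 3.19 -1.025
vertex 3.207 3.232 -1.978
vertex 3.673 3.995 -1.559
endloop
endfacet
facet normal 0.939 -0.016 0.344
outer loop
vertex 3.464 3.19 -1.025
vertex 3.673 3.995 -1.559
vertex 3.336 4.089 -0.635
endloop
endfacet
facet normal 0.000 0.211 0.978
outer loop
vertex 2.661 3.384 -0.483
vertex 3.336 4.089 -0.635
vertex 2.373 4.308 -0.682
endloop
endfacet
facet normal -0.545 -0.682 0.488
outer loop
vertex 2.581 2.854 -1.313
vertex 2.661 3.384 -0.483
vertex 1.907 3.545 -1.101
endloop
endfacet
facet normal -0.151 -0.792 -0.592
outer loop
vertex 3.207 3.232 -1.978
vertex 2.581 2.854 -1.313
vertex 2.244 3.451 -2.025
endloop
endfacet
facet normal 0.638 0.033 -0.770
outer loop
vertex 3.673 3.995 -1.559
vertex 3.207 3.232 -1.978
vertex 2.919 4.156 -2.177
endloop
endfacet
facet normal 0.731 0.652 0.200
outer loop
vertex 3.336 4.089 -0.635
vertex 3.673 3.995 -1.559
vertex 2.999 4.686 -1.347
endloop
endfacet

endsolid


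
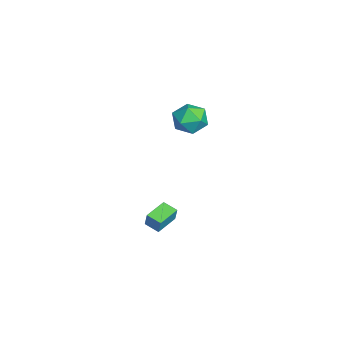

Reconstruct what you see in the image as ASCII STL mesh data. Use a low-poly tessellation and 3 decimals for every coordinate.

solid 
facet normal -0.330 0.223 0.917
outer loop
vertex 1.136 2.177 3.165
vertex 0.61 1.366 3.173
vertex 1.519 1.356 3.503
endloop
endfacet
facet normal 0.324 0.486 0.812
outer loop
vertex 1.136 2.177 3.165
vertex 1.519 1.356 3.503
vertex 2.047 1.941 2.942
endloop
endfacet
facet normal 0.299 0.922 0.247
outer loop
vertex 1.136 2.177 3.165
vertex 2.047 1.941 2.942
vertex 1.464 2.312 2.265
endloop
endfacet
facet normal -0.371 0.929 0.004
outer loop
vertex 1.136 2.177 3.165
vertex 1.464 2.312 2.265
vertex 0.576 1.957 2.408
endloop
endfacet
facet normal -0.760 0.497 0.418
outer loop
vertex 1.136 2.177 3.165
vertex 0.576 1.957 2.408
vertex 0.61 1.366 3.173
endloop
endfacet
facet normal 0.757 -0.059 0.651
outer loop
vertex 2.047 1.941 2.942
vertex 1.519 1.356 3.503
vertex 2.084 0.983 2.812
endloop
endfacet
facet normal -0.303 -0.483 0.821
outer loop
vertex 1.519 1.356 3.503
vertex 0.61 1.366 3.173
vertex 1.196 0.628 2.955
endloop
endfacet
facet normal -0.999 -0.040 0.013
outer loop
vertex 0.61 1.366 3.173
vertex 0.576 1.957 2.408
vertex 0.613 0.999 2.278
endloop
endfacet
facet normal -0.369 0.658 -0.657
outer loop
vertex 0.576 1.957 2.408
vertex 1.464 2.312 2.265
vertex 1.141 1.584 1.717
endloop
endfacet
facet normal 0.716 0.646 -0.263
outer loop
vertex 1.464 2.312 2.265
vertex 2.047 1.941 2.942
vertex 2.05 1.574 2.047
endloop
endfacet
facet normal 0.371 -0.929 -0.004
outer loop
vertex 1.524 0.763 2.055
vertex 2.084 0.983 2.812
vertex 1.196 0.628 2.955
endloop
endfacet
facet normal -0.299 -0.922 -0.247
outer loop
vertex 1.524 0.763 2.055
vertex 1.196 0.628 2.955
vertex 0.613 0.999 2.278
endloop
endfacet
facet normal -0.324 -0.486 -0.812
outer loop
vertex 1.524 0.763 2.055
vertex 0.613 0.999 2.278
vertex 1.141 1.584 1.717
endloop
endfacet
facet normal 0.330 -0.223 -0.917
outer loop
vertex 1.524 0.763 2.055
vertex 1.141 1.584 1.717
vertex 2.05 1.574 2.047
endloop
endfacet
facet normal 0.760 -0.497 -0.418
outer loop
vertex 1.524 0.763 2.055
vertex 2.05 1.574 2.047
vertex 2.084 0.983 2.812
endloop
endfacet
facet normal 0.369 -0.658 0.657
outer loop
vertex 1.196 0.628 2.955
vertex 2.084 0.983 2.812
vertex 1.519 1.356 3.503
endloop
endfacet
facet normal -0.716 -0.646 0.263
outer loop
vertex 0.613 0.999 2.278
vertex 1.196 0.628 2.955
vertex 0.61 1.366 3.173
endloop
endfacet
facet normal -0.757 0.059 -0.651
outer loop
vertex 1.141 1.584 1.717
vertex 0.613 0.999 2.278
vertex 0.576 1.957 2.408
endloop
endfacet
facet normal 0.303 0.483 -0.821
outer loop
vertex 2.05 1.574 2.047
vertex 1.141 1.584 1.717
vertex 1.464 2.312 2.265
endloop
endfacet
facet normal 0.999 0.040 -0.013
outer loop
vertex 2.084 0.983 2.812
vertex 2.05 1.574 2.047
vertex 2.047 1.941 2.942
endloop
endfacet
facet normal -0.758 0.638 0.138
outer loop
vertex 1.533 0.203 -3.262
vertex 2.033 0.843 -3.476
vertex 1.302 0.107 -4.085
endloop
endfacet
facet normal -0.595 -0.762 0.256
outer loop
vertex 2.287 -0.723 -4.264
vertex 1.533 0.203 -3.262
vertex 1.302 0.107 -4.085
endloop
endfacet
facet normal -0.758 0.638 0.138
outer loop
vertex 1.302 0.107 -4.085
vertex 2.033 0.843 -3.476
vertex 1.802 0.747 -4.299
endloop
endfacet
facet normal -0.268 -0.111 -0.957
outer loop
vertex 1.802 0.747 -4.299
vertex 2.287 -0.723 -4.264
vertex 1.302 0.107 -4.085
endloop
endfacet
facet normal 0.268 0.111 0.957
outer loop
vertex 1.533 0.203 -3.262
vertex 3.018 0.013 -3.655
vertex 2.033 0.843 -3.476
endloop
endfacet
facet normal -0.595 -0.762 0.256
outer loop
vertex 2.518 -0.627 -3.441
vertex 1.533 0.203 -3.262
vertex 2.287 -0.723 -4.264
endloop
endfacet
facet normal 0.268 0.111 0.957
outer loop
vertex 2.518 -0.627 -3.441
vertex 3.018 0.013 -3.655
vertex 1.533 0.203 -3.262
endloop
endfacet
facet normal 0.595 0.762 -0.256
outer loop
vertex 2.033 0.843 -3.476
vertex 3.018 0.013 -3.655
vertex 1.802 0.747 -4.299
endloop
endfacet
facet normal -0.268 -0.111 -0.957
outer loop
vertex 2.787 -0.083 -4.478
vertex 2.287 -0.723 -4.264
vertex 1.802 0.747 -4.299
endloop
endfacet
facet normal 0.595 0.762 -0.256
outer loop
vertex 1.802 0.747 -4.299
vertex 3.018 0.013 -3.655
vertex 2.787 -0.083 -4.478
endloop
endfacet
facet normal 0.758 -0.638 -0.138
outer loop
vertex 2.787 -0.083 -4.478
vertex 2.518 -0.627 -3.441
vertex 2.287 -0.723 -4.264
endloop
endfacet
facet normal 0.758 -0.638 -0.138
outer loop
vertex 3.018 0.013 -3.655
vertex 2.518 -0.627 -3.441
vertex 2.787 -0.083 -4.478
endloop
endfacet

endsolid


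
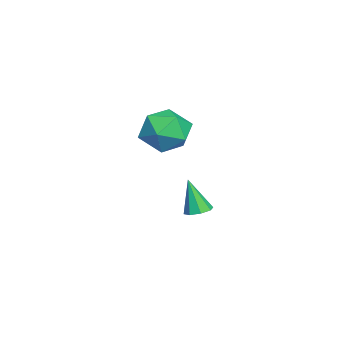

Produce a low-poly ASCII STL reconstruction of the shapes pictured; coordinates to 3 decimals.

solid 
facet normal 0.148 0.272 -0.951
outer loop
vertex 0.955 3.433 -3.609
vertex 0.375 3.262 -3.748
vertex 0.643 3.787 -3.556
endloop
endfacet
facet normal 0.653 0.489 0.578
outer loop
vertex 0.955 3.433 -3.609
vertex 0.643 3.787 -3.556
vertex 0.125 2.798 -2.132
endloop
endfacet
facet normal 0.147 0.273 -0.951
outer loop
vertex 0.643 3.787 -3.556
vertex 0.375 3.262 -3.748
vertex 0.175 3.833 -3.615
endloop
endfacet
facet normal 0.008 0.820 0.572
outer loop
vertex 0.643 3.787 -3.556
vertex 0.175 3.833 -3.615
vertex 0.125 2.798 -2.132
endloop
endfacet
facet normal 0.147 0.273 -0.951
outer loop
vertex 0.175 3.833 -3.615
vertex 0.375 3.262 -3.748
vertex -0.176 3.545 -3.752
endloop
endfacet
facet normal -0.669 0.620 0.410
outer loop
vertex 0.175 3.833 -3.615
vertex -0.176 3.545 -3.752
vertex 0.125 2.798 -2.132
endloop
endfacet
facet normal 0.147 0.274 -0.950
outer loop
vertex -0.176 3.545 -3.752
vertex 0.375 3.262 -3.748
vertex -0.204 3.091 -3.887
endloop
endfacet
facet normal -0.983 0.006 0.185
outer loop
vertex -0.176 3.545 -3.752
vertex -0.204 3.091 -3.887
vertex 0.125 2.798 -2.132
endloop
endfacet
facet normal 0.148 0.272 -0.951
outer loop
vertex -0.204 3.091 -3.887
vertex 0.375 3.262 -3.748
vertex 0.107 2.737 -3.94
endloop
endfacet
facet normal -0.749 -0.662 0.030
outer loop
vertex -0.204 3.091 -3.887
vertex 0.107 2.737 -3.94
vertex 0.125 2.798 -2.132
endloop
endfacet
facet normal 0.146 0.273 -0.951
outer loop
vertex 0.107 2.737 -3.94
vertex 0.375 3.262 -3.748
vertex 0.576 2.691 -3.881
endloop
endfacet
facet normal -0.102 -0.994 0.035
outer loop
vertex 0.107 2.737 -3.94
vertex 0.576 2.691 -3.881
vertex 0.125 2.798 -2.132
endloop
endfacet
facet normal 0.147 0.273 -0.951
outer loop
vertex 0.576 2.691 -3.881
vertex 0.375 3.262 -3.748
vertex 0.927 2.979 -3.744
endloop
endfacet
facet normal 0.575 -0.794 0.197
outer loop
vertex 0.576 2.691 -3.881
vertex 0.927 2.979 -3.744
vertex 0.125 2.798 -2.132
endloop
endfacet
facet normal 0.147 0.274 -0.951
outer loop
vertex 0.927 2.979 -3.744
vertex 0.375 3.262 -3.748
vertex 0.955 3.433 -3.609
endloop
endfacet
facet normal 0.889 -0.180 0.422
outer loop
vertex 0.927 2.979 -3.744
vertex 0.955 3.433 -3.609
vertex 0.125 2.798 -2.132
endloop
endfacet
facet normal -0.031 -0.047 0.998
outer loop
vertex 3.123 2.762 2.618
vertex 2.045 2.318 2.564
vertex 2.97 1.606 2.559
endloop
endfacet
facet normal 0.638 -0.123 0.760
outer loop
vertex 3.123 2.762 2.618
vertex 2.97 1.606 2.559
vertex 3.814 2.116 1.934
endloop
endfacet
facet normal 0.804 0.458 0.380
outer loop
vertex 3.123 2.762 2.618
vertex 3.814 2.116 1.934
vertex 3.41 3.142 1.553
endloop
endfacet
facet normal 0.238 0.893 0.383
outer loop
vertex 3.123 2.762 2.618
vertex 3.41 3.142 1.553
vertex 2.317 3.267 1.942
endloop
endfacet
facet normal -0.278 0.581 0.765
outer loop
vertex 3.123 2.762 2.618
vertex 2.317 3.267 1.942
vertex 2.045 2.318 2.564
endloop
endfacet
facet normal 0.653 -0.686 0.322
outer loop
vertex 3.814 2.116 1.934
vertex 2.97 1.606 2.559
vertex 3.163 1.273 1.458
endloop
endfacet
facet normal -0.429 -0.562 0.707
outer loop
vertex 2.97 1.606 2.559
vertex 2.045 2.318 2.564
vertex 2.07 1.398 1.847
endloop
endfacet
facet normal -0.828 0.453 0.330
outer loop
vertex 2.045 2.318 2.564
vertex 2.317 3.267 1.942
vertex 1.666 2.424 1.466
endloop
endfacet
facet normal 0.007 0.957 -0.288
outer loop
vertex 2.317 3.267 1.942
vertex 3.41 3.142 1.553
vertex 2.51 2.934 0.841
endloop
endfacet
facet normal 0.922 0.254 -0.294
outer loop
vertex 3.41 3.142 1.553
vertex 3.814 2.116 1.934
vertex 3.435 2.222 0.836
endloop
endfacet
facet normal -0.238 -0.893 -0.383
outer loop
vertex 2.357 1.778 0.782
vertex 3.163 1.273 1.458
vertex 2.07 1.398 1.847
endloop
endfacet
facet normal -0.804 -0.458 -0.380
outer loop
vertex 2.357 1.778 0.782
vertex 2.07 1.398 1.847
vertex 1.666 2.424 1.466
endloop
endfacet
facet normal -0.638 0.123 -0.760
outer loop
vertex 2.357 1.778 0.782
vertex 1.666 2.424 1.466
vertex 2.51 2.934 0.841
endloop
endfacet
facet normal 0.031 0.047 -0.998
outer loop
vertex 2.357 1.778 0.782
vertex 2.51 2.934 0.841
vertex 3.435 2.222 0.836
endloop
endfacet
facet normal 0.278 -0.581 -0.765
outer loop
vertex 2.357 1.778 0.782
vertex 3.435 2.222 0.836
vertex 3.163 1.273 1.458
endloop
endfacet
facet normal -0.007 -0.957 0.288
outer loop
vertex 2.07 1.398 1.847
vertex 3.163 1.273 1.458
vertex 2.97 1.606 2.559
endloop
endfacet
facet normal -0.922 -0.254 0.294
outer loop
vertex 1.666 2.424 1.466
vertex 2.07 1.398 1.847
vertex 2.045 2.318 2.564
endloop
endfacet
facet normal -0.653 0.686 -0.322
outer loop
vertex 2.51 2.934 0.841
vertex 1.666 2.424 1.466
vertex 2.317 3.267 1.942
endloop
endfacet
facet normal 0.429 0.562 -0.707
outer loop
vertex 3.435 2.222 0.836
vertex 2.51 2.934 0.841
vertex 3.41 3.142 1.553
endloop
endfacet
facet normal 0.828 -0.453 -0.330
outer loop
vertex 3.163 1.273 1.458
vertex 3.435 2.222 0.836
vertex 3.814 2.116 1.934
endloop
endfacet

endsolid


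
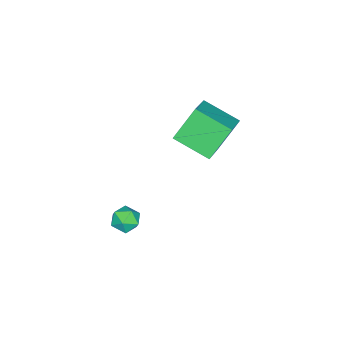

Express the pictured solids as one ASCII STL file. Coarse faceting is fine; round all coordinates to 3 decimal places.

solid 
facet normal -0.710 0.192 0.678
outer loop
vertex 0.777 -1.511 -3.209
vertex 0.856 -2.281 -2.908
vertex 1.319 -1.665 -2.598
endloop
endfacet
facet normal -0.351 0.786 0.509
outer loop
vertex 0.777 -1.511 -3.209
vertex 1.319 -1.665 -2.598
vertex 1.532 -1.164 -3.225
endloop
endfacet
facet normal -0.413 0.890 -0.194
outer loop
vertex 0.777 -1.511 -3.209
vertex 1.532 -1.164 -3.225
vertex 1.201 -1.47 -3.922
endloop
endfacet
facet normal -0.811 0.359 -0.462
outer loop
vertex 0.777 -1.511 -3.209
vertex 1.201 -1.47 -3.922
vertex 0.784 -2.161 -3.727
endloop
endfacet
facet normal -0.994 -0.072 0.077
outer loop
vertex 0.777 -1.511 -3.209
vertex 0.784 -2.161 -3.727
vertex 0.856 -2.281 -2.908
endloop
endfacet
facet normal 0.338 0.676 0.655
outer loop
vertex 1.532 -1.164 -3.225
vertex 1.319 -1.665 -2.598
vertex 2.076 -1.719 -2.933
endloop
endfacet
facet normal -0.242 -0.285 0.928
outer loop
vertex 1.319 -1.665 -2.598
vertex 0.856 -2.281 -2.908
vertex 1.659 -2.41 -2.738
endloop
endfacet
facet normal -0.702 -0.711 -0.042
outer loop
vertex 0.856 -2.281 -2.908
vertex 0.784 -2.161 -3.727
vertex 1.328 -2.716 -3.435
endloop
endfacet
facet normal -0.405 -0.013 -0.914
outer loop
vertex 0.784 -2.161 -3.727
vertex 1.201 -1.47 -3.922
vertex 1.541 -2.215 -4.062
endloop
endfacet
facet normal 0.238 0.843 -0.483
outer loop
vertex 1.201 -1.47 -3.922
vertex 1.532 -1.164 -3.225
vertex 2.004 -1.599 -3.752
endloop
endfacet
facet normal 0.811 -0.359 0.462
outer loop
vertex 2.083 -2.369 -3.451
vertex 2.076 -1.719 -2.933
vertex 1.659 -2.41 -2.738
endloop
endfacet
facet normal 0.413 -0.890 0.194
outer loop
vertex 2.083 -2.369 -3.451
vertex 1.659 -2.41 -2.738
vertex 1.328 -2.716 -3.435
endloop
endfacet
facet normal 0.351 -0.786 -0.509
outer loop
vertex 2.083 -2.369 -3.451
vertex 1.328 -2.716 -3.435
vertex 1.541 -2.215 -4.062
endloop
endfacet
facet normal 0.710 -0.192 -0.678
outer loop
vertex 2.083 -2.369 -3.451
vertex 1.541 -2.215 -4.062
vertex 2.004 -1.599 -3.752
endloop
endfacet
facet normal 0.994 0.072 -0.077
outer loop
vertex 2.083 -2.369 -3.451
vertex 2.004 -1.599 -3.752
vertex 2.076 -1.719 -2.933
endloop
endfacet
facet normal 0.405 0.013 0.914
outer loop
vertex 1.659 -2.41 -2.738
vertex 2.076 -1.719 -2.933
vertex 1.319 -1.665 -2.598
endloop
endfacet
facet normal -0.238 -0.843 0.483
outer loop
vertex 1.328 -2.716 -3.435
vertex 1.659 -2.41 -2.738
vertex 0.856 -2.281 -2.908
endloop
endfacet
facet normal -0.338 -0.676 -0.655
outer loop
vertex 1.541 -2.215 -4.062
vertex 1.328 -2.716 -3.435
vertex 0.784 -2.161 -3.727
endloop
endfacet
facet normal 0.242 0.285 -0.928
outer loop
vertex 2.004 -1.599 -3.752
vertex 1.541 -2.215 -4.062
vertex 1.201 -1.47 -3.922
endloop
endfacet
facet normal 0.702 0.711 0.042
outer loop
vertex 2.076 -1.719 -2.933
vertex 2.004 -1.599 -3.752
vertex 1.532 -1.164 -3.225
endloop
endfacet
facet normal -0.524 0.297 0.798
outer loop
vertex -3.21 -0.186 3.062
vertex -1.543 0.248 3.996
vertex -3.283 1.747 2.295
endloop
endfacet
facet normal -0.851 -0.221 -0.477
outer loop
vertex -2.197 1.132 0.644
vertex -3.21 -0.186 3.062
vertex -3.283 1.747 2.295
endloop
endfacet
facet normal -0.524 0.297 0.798
outer loop
vertex -3.283 1.747 2.295
vertex -1.543 0.248 3.996
vertex -1.615 2.18 3.23
endloop
endfacet
facet normal -0.034 0.929 -0.369
outer loop
vertex -1.615 2.18 3.23
vertex -2.197 1.132 0.644
vertex -3.283 1.747 2.295
endloop
endfacet
facet normal 0.035 -0.929 0.369
outer loop
vertex -3.21 -0.186 3.062
vertex -0.457 -0.367 2.345
vertex -1.543 0.248 3.996
endloop
endfacet
facet normal -0.851 -0.221 -0.477
outer loop
vertex -2.125 -0.8 1.41
vertex -3.21 -0.186 3.062
vertex -2.197 1.132 0.644
endloop
endfacet
facet normal 0.035 -0.929 0.368
outer loop
vertex -2.125 -0.8 1.41
vertex -0.457 -0.367 2.345
vertex -3.21 -0.186 3.062
endloop
endfacet
facet normal 0.851 0.221 0.477
outer loop
vertex -1.543 0.248 3.996
vertex -0.457 -0.367 2.345
vertex -1.615 2.18 3.23
endloop
endfacet
facet normal -0.035 0.929 -0.369
outer loop
vertex -0.53 1.566 1.578
vertex -2.197 1.132 0.644
vertex -1.615 2.18 3.23
endloop
endfacet
facet normal 0.851 0.221 0.477
outer loop
vertex -1.615 2.18 3.23
vertex -0.457 -0.367 2.345
vertex -0.53 1.566 1.578
endloop
endfacet
facet normal 0.524 -0.297 -0.798
outer loop
vertex -0.53 1.566 1.578
vertex -2.125 -0.8 1.41
vertex -2.197 1.132 0.644
endloop
endfacet
facet normal 0.524 -0.297 -0.798
outer loop
vertex -0.457 -0.367 2.345
vertex -2.125 -0.8 1.41
vertex -0.53 1.566 1.578
endloop
endfacet

endsolid


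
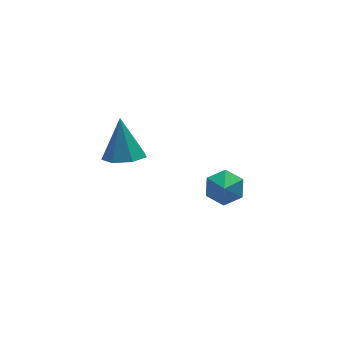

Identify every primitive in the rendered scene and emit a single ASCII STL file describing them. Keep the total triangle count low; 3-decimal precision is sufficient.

solid 
facet normal -0.064 -0.451 -0.890
outer loop
vertex -0.201 2.095 2.833
vertex -1.21 1.869 3.02
vertex -0.805 2.721 2.559
endloop
endfacet
facet normal 0.710 0.703 0.040
outer loop
vertex -0.201 2.095 2.833
vertex -0.805 2.721 2.559
vertex -1.07 2.851 4.96
endloop
endfacet
facet normal -0.064 -0.451 -0.890
outer loop
vertex -0.805 2.721 2.559
vertex -1.21 1.869 3.02
vertex -1.713 2.705 2.632
endloop
endfacet
facet normal -0.022 0.998 -0.056
outer loop
vertex -0.805 2.721 2.559
vertex -1.713 2.705 2.632
vertex -1.07 2.851 4.96
endloop
endfacet
facet normal -0.063 -0.451 -0.890
outer loop
vertex -1.713 2.705 2.632
vertex -1.21 1.869 3.02
vertex -2.242 2.059 2.997
endloop
endfacet
facet normal -0.719 0.677 0.156
outer loop
vertex -1.713 2.705 2.632
vertex -2.242 2.059 2.997
vertex -1.07 2.851 4.96
endloop
endfacet
facet normal -0.063 -0.451 -0.890
outer loop
vertex -2.242 2.059 2.997
vertex -1.21 1.869 3.02
vertex -1.994 1.27 3.379
endloop
endfacet
facet normal -0.855 -0.018 0.518
outer loop
vertex -2.242 2.059 2.997
vertex -1.994 1.27 3.379
vertex -1.07 2.851 4.96
endloop
endfacet
facet normal -0.064 -0.450 -0.891
outer loop
vertex -1.994 1.27 3.379
vertex -1.21 1.869 3.02
vertex -1.155 0.932 3.49
endloop
endfacet
facet normal -0.328 -0.565 0.757
outer loop
vertex -1.994 1.27 3.379
vertex -1.155 0.932 3.49
vertex -1.07 2.851 4.96
endloop
endfacet
facet normal -0.064 -0.450 -0.891
outer loop
vertex -1.155 0.932 3.49
vertex -1.21 1.869 3.02
vertex -0.357 1.299 3.247
endloop
endfacet
facet normal 0.465 -0.551 0.693
outer loop
vertex -1.155 0.932 3.49
vertex -0.357 1.299 3.247
vertex -1.07 2.851 4.96
endloop
endfacet
facet normal -0.064 -0.451 -0.890
outer loop
vertex -0.357 1.299 3.247
vertex -1.21 1.869 3.02
vertex -0.201 2.095 2.833
endloop
endfacet
facet normal 0.927 0.013 0.374
outer loop
vertex -0.357 1.299 3.247
vertex -0.201 2.095 2.833
vertex -1.07 2.851 4.96
endloop
endfacet
facet normal 0.284 0.699 -0.656
outer loop
vertex 5.01 2.849 -1.652
vertex 4.079 2.887 -2.015
vertex 4.347 3.486 -1.261
endloop
endfacet
facet normal 0.353 -0.194 0.915
outer loop
vertex 5.01 2.849 -1.652
vertex 4.347 3.486 -1.261
vertex 3.781 2.153 -1.325
endloop
endfacet
facet normal 0.284 0.699 -0.656
outer loop
vertex 4.347 3.486 -1.261
vertex 4.079 2.887 -2.015
vertex 3.416 3.525 -1.623
endloop
endfacet
facet normal -0.356 0.107 0.928
outer loop
vertex 4.347 3.486 -1.261
vertex 3.416 3.525 -1.623
vertex 3.781 2.153 -1.325
endloop
endfacet
facet normal 0.284 0.699 -0.657
outer loop
vertex 3.416 3.525 -1.623
vertex 4.079 2.887 -2.015
vertex 3.148 2.925 -2.377
endloop
endfacet
facet normal -0.891 -0.143 0.431
outer loop
vertex 3.416 3.525 -1.623
vertex 3.148 2.925 -2.377
vertex 3.781 2.153 -1.325
endloop
endfacet
facet normal 0.284 0.699 -0.657
outer loop
vertex 3.148 2.925 -2.377
vertex 4.079 2.887 -2.015
vertex 3.811 2.287 -2.769
endloop
endfacet
facet normal -0.715 -0.694 -0.079
outer loop
vertex 3.148 2.925 -2.377
vertex 3.811 2.287 -2.769
vertex 3.781 2.153 -1.325
endloop
endfacet
facet normal 0.285 0.698 -0.657
outer loop
vertex 3.811 2.287 -2.769
vertex 4.079 2.887 -2.015
vertex 4.742 2.249 -2.406
endloop
endfacet
facet normal -0.005 -0.996 -0.092
outer loop
vertex 3.811 2.287 -2.769
vertex 4.742 2.249 -2.406
vertex 3.781 2.153 -1.325
endloop
endfacet
facet normal 0.285 0.698 -0.657
outer loop
vertex 4.742 2.249 -2.406
vertex 4.079 2.887 -2.015
vertex 5.01 2.849 -1.652
endloop
endfacet
facet normal 0.530 -0.745 0.405
outer loop
vertex 4.742 2.249 -2.406
vertex 5.01 2.849 -1.652
vertex 3.781 2.153 -1.325
endloop
endfacet

endsolid


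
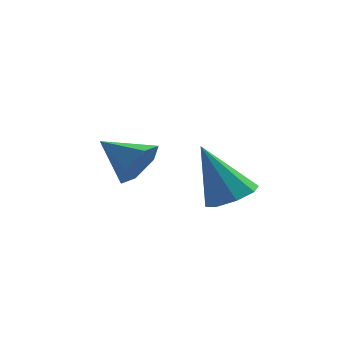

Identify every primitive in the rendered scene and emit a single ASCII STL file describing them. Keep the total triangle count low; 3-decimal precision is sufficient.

solid 
facet normal 0.821 -0.389 -0.419
outer loop
vertex 1.925 1.901 -2.682
vertex 1.416 1.498 -3.305
vertex 1.734 2.327 -3.451
endloop
endfacet
facet normal 0.106 0.881 0.461
outer loop
vertex 1.925 1.901 -2.682
vertex 1.734 2.327 -3.451
vertex 0.144 2.102 -2.655
endloop
endfacet
facet normal 0.820 -0.389 -0.420
outer loop
vertex 1.734 2.327 -3.451
vertex 1.416 1.498 -3.305
vertex 1.225 1.925 -4.074
endloop
endfacet
facet normal -0.295 0.894 -0.336
outer loop
vertex 1.734 2.327 -3.451
vertex 1.225 1.925 -4.074
vertex 0.144 2.102 -2.655
endloop
endfacet
facet normal 0.820 -0.389 -0.420
outer loop
vertex 1.225 1.925 -4.074
vertex 1.416 1.498 -3.305
vertex 0.906 1.096 -3.928
endloop
endfacet
facet normal -0.770 0.189 -0.610
outer loop
vertex 1.225 1.925 -4.074
vertex 0.906 1.096 -3.928
vertex 0.144 2.102 -2.655
endloop
endfacet
facet normal 0.820 -0.390 -0.420
outer loop
vertex 0.906 1.096 -3.928
vertex 1.416 1.498 -3.305
vertex 1.097 0.67 -3.159
endloop
endfacet
facet normal -0.843 -0.531 -0.085
outer loop
vertex 0.906 1.096 -3.928
vertex 1.097 0.67 -3.159
vertex 0.144 2.102 -2.655
endloop
endfacet
facet normal 0.820 -0.390 -0.420
outer loop
vertex 1.097 0.67 -3.159
vertex 1.416 1.498 -3.305
vertex 1.607 1.072 -2.536
endloop
endfacet
facet normal -0.442 -0.545 0.713
outer loop
vertex 1.097 0.67 -3.159
vertex 1.607 1.072 -2.536
vertex 0.144 2.102 -2.655
endloop
endfacet
facet normal 0.821 -0.389 -0.419
outer loop
vertex 1.607 1.072 -2.536
vertex 1.416 1.498 -3.305
vertex 1.925 1.901 -2.682
endloop
endfacet
facet normal 0.033 0.161 0.986
outer loop
vertex 1.607 1.072 -2.536
vertex 1.925 1.901 -2.682
vertex 0.144 2.102 -2.655
endloop
endfacet
facet normal 0.448 -0.142 -0.882
outer loop
vertex 5.003 0.126 -3.366
vertex 4.266 -0.137 -3.698
vertex 4.656 0.614 -3.621
endloop
endfacet
facet normal 0.513 0.655 0.555
outer loop
vertex 5.003 0.126 -3.366
vertex 4.656 0.614 -3.621
vertex 3.334 0.157 -1.862
endloop
endfacet
facet normal 0.447 -0.142 -0.883
outer loop
vertex 4.656 0.614 -3.621
vertex 4.266 -0.137 -3.698
vertex 4.081 0.662 -3.92
endloop
endfacet
facet normal -0.036 0.974 0.226
outer loop
vertex 4.656 0.614 -3.621
vertex 4.081 0.662 -3.92
vertex 3.334 0.157 -1.862
endloop
endfacet
facet normal 0.448 -0.141 -0.883
outer loop
vertex 4.081 0.662 -3.92
vertex 4.266 -0.137 -3.698
vertex 3.614 0.242 -4.09
endloop
endfacet
facet normal -0.657 0.752 -0.054
outer loop
vertex 4.081 0.662 -3.92
vertex 3.614 0.242 -4.09
vertex 3.334 0.157 -1.862
endloop
endfacet
facet normal 0.448 -0.142 -0.883
outer loop
vertex 3.614 0.242 -4.09
vertex 4.266 -0.137 -3.698
vertex 3.529 -0.4 -4.03
endloop
endfacet
facet normal -0.986 0.119 -0.119
outer loop
vertex 3.614 0.242 -4.09
vertex 3.529 -0.4 -4.03
vertex 3.334 0.157 -1.862
endloop
endfacet
facet normal 0.448 -0.142 -0.883
outer loop
vertex 3.529 -0.4 -4.03
vertex 4.266 -0.137 -3.698
vertex 3.876 -0.889 -3.775
endloop
endfacet
facet normal -0.830 -0.554 0.068
outer loop
vertex 3.529 -0.4 -4.03
vertex 3.876 -0.889 -3.775
vertex 3.334 0.157 -1.862
endloop
endfacet
facet normal 0.448 -0.142 -0.883
outer loop
vertex 3.876 -0.889 -3.775
vertex 4.266 -0.137 -3.698
vertex 4.451 -0.936 -3.476
endloop
endfacet
facet normal -0.279 -0.874 0.399
outer loop
vertex 3.876 -0.889 -3.775
vertex 4.451 -0.936 -3.476
vertex 3.334 0.157 -1.862
endloop
endfacet
facet normal 0.448 -0.141 -0.883
outer loop
vertex 4.451 -0.936 -3.476
vertex 4.266 -0.137 -3.698
vertex 4.918 -0.516 -3.306
endloop
endfacet
facet normal 0.340 -0.652 0.677
outer loop
vertex 4.451 -0.936 -3.476
vertex 4.918 -0.516 -3.306
vertex 3.334 0.157 -1.862
endloop
endfacet
facet normal 0.448 -0.142 -0.883
outer loop
vertex 4.918 -0.516 -3.306
vertex 4.266 -0.137 -3.698
vertex 5.003 0.126 -3.366
endloop
endfacet
facet normal 0.669 -0.019 0.743
outer loop
vertex 4.918 -0.516 -3.306
vertex 5.003 0.126 -3.366
vertex 3.334 0.157 -1.862
endloop
endfacet

endsolid


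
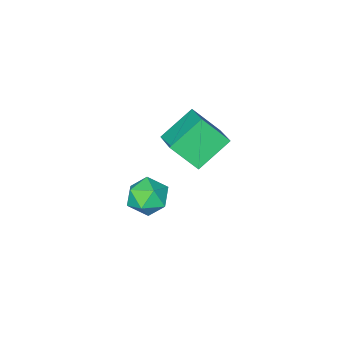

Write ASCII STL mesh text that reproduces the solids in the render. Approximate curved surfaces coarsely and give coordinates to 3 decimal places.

solid 
facet normal 0.298 0.879 0.372
outer loop
vertex 0.682 2.371 1.021
vertex 0.821 2.088 1.579
vertex 1.268 2.13 1.122
endloop
endfacet
facet normal 0.407 0.851 -0.332
outer loop
vertex 0.682 2.371 1.021
vertex 1.268 2.13 1.122
vertex 0.981 2.046 0.555
endloop
endfacet
facet normal -0.220 0.728 -0.649
outer loop
vertex 0.682 2.371 1.021
vertex 0.981 2.046 0.555
vertex 0.356 1.952 0.661
endloop
endfacet
facet normal -0.719 0.680 -0.140
outer loop
vertex 0.682 2.371 1.021
vertex 0.356 1.952 0.661
vertex 0.256 1.977 1.295
endloop
endfacet
facet normal -0.399 0.774 0.492
outer loop
vertex 0.682 2.371 1.021
vertex 0.256 1.977 1.295
vertex 0.821 2.088 1.579
endloop
endfacet
facet normal 0.834 0.297 -0.466
outer loop
vertex 0.981 2.046 0.555
vertex 1.268 2.13 1.122
vertex 1.304 1.563 0.825
endloop
endfacet
facet normal 0.656 0.341 0.673
outer loop
vertex 1.268 2.13 1.122
vertex 0.821 2.088 1.579
vertex 1.204 1.588 1.459
endloop
endfacet
facet normal -0.469 0.171 0.867
outer loop
vertex 0.821 2.088 1.579
vertex 0.256 1.977 1.295
vertex 0.579 1.494 1.565
endloop
endfacet
facet normal -0.987 0.019 -0.157
outer loop
vertex 0.256 1.977 1.295
vertex 0.356 1.952 0.661
vertex 0.292 1.41 0.998
endloop
endfacet
facet normal -0.181 0.097 -0.979
outer loop
vertex 0.356 1.952 0.661
vertex 0.981 2.046 0.555
vertex 0.739 1.452 0.541
endloop
endfacet
facet normal 0.719 -0.680 0.140
outer loop
vertex 0.878 1.169 1.099
vertex 1.304 1.563 0.825
vertex 1.204 1.588 1.459
endloop
endfacet
facet normal 0.220 -0.728 0.649
outer loop
vertex 0.878 1.169 1.099
vertex 1.204 1.588 1.459
vertex 0.579 1.494 1.565
endloop
endfacet
facet normal -0.407 -0.851 0.332
outer loop
vertex 0.878 1.169 1.099
vertex 0.579 1.494 1.565
vertex 0.292 1.41 0.998
endloop
endfacet
facet normal -0.298 -0.879 -0.372
outer loop
vertex 0.878 1.169 1.099
vertex 0.292 1.41 0.998
vertex 0.739 1.452 0.541
endloop
endfacet
facet normal 0.399 -0.774 -0.492
outer loop
vertex 0.878 1.169 1.099
vertex 0.739 1.452 0.541
vertex 1.304 1.563 0.825
endloop
endfacet
facet normal 0.987 -0.019 0.157
outer loop
vertex 1.204 1.588 1.459
vertex 1.304 1.563 0.825
vertex 1.268 2.13 1.122
endloop
endfacet
facet normal 0.181 -0.097 0.979
outer loop
vertex 0.579 1.494 1.565
vertex 1.204 1.588 1.459
vertex 0.821 2.088 1.579
endloop
endfacet
facet normal -0.834 -0.297 0.466
outer loop
vertex 0.292 1.41 0.998
vertex 0.579 1.494 1.565
vertex 0.256 1.977 1.295
endloop
endfacet
facet normal -0.656 -0.341 -0.673
outer loop
vertex 0.739 1.452 0.541
vertex 0.292 1.41 0.998
vertex 0.356 1.952 0.661
endloop
endfacet
facet normal 0.469 -0.171 -0.867
outer loop
vertex 1.304 1.563 0.825
vertex 0.739 1.452 0.541
vertex 0.981 2.046 0.555
endloop
endfacet
facet normal -0.443 0.552 -0.706
outer loop
vertex -3.232 -0.038 0.202
vertex -2.796 0.907 0.667
vertex -2.194 -0.152 -0.539
endloop
endfacet
facet normal -0.382 -0.829 -0.408
outer loop
vertex -1.684 -0.787 0.273
vertex -3.232 -0.038 0.202
vertex -2.194 -0.152 -0.539
endloop
endfacet
facet normal -0.443 0.552 -0.706
outer loop
vertex -2.194 -0.152 -0.539
vertex -2.796 0.907 0.667
vertex -1.758 0.793 -0.074
endloop
endfacet
facet normal 0.811 -0.089 -0.579
outer loop
vertex -1.758 0.793 -0.074
vertex -1.684 -0.787 0.273
vertex -2.194 -0.152 -0.539
endloop
endfacet
facet normal -0.811 0.089 0.579
outer loop
vertex -3.232 -0.038 0.202
vertex -2.286 0.272 1.479
vertex -2.796 0.907 0.667
endloop
endfacet
facet normal -0.382 -0.829 -0.408
outer loop
vertex -2.722 -0.673 1.014
vertex -3.232 -0.038 0.202
vertex -1.684 -0.787 0.273
endloop
endfacet
facet normal -0.811 0.089 0.579
outer loop
vertex -2.722 -0.673 1.014
vertex -2.286 0.272 1.479
vertex -3.232 -0.038 0.202
endloop
endfacet
facet normal 0.382 0.829 0.408
outer loop
vertex -2.796 0.907 0.667
vertex -2.286 0.272 1.479
vertex -1.758 0.793 -0.074
endloop
endfacet
facet normal 0.811 -0.089 -0.579
outer loop
vertex -1.248 0.158 0.738
vertex -1.684 -0.787 0.273
vertex -1.758 0.793 -0.074
endloop
endfacet
facet normal 0.382 0.829 0.408
outer loop
vertex -1.758 0.793 -0.074
vertex -2.286 0.272 1.479
vertex -1.248 0.158 0.738
endloop
endfacet
facet normal 0.443 -0.552 0.706
outer loop
vertex -1.248 0.158 0.738
vertex -2.722 -0.673 1.014
vertex -1.684 -0.787 0.273
endloop
endfacet
facet normal 0.443 -0.552 0.706
outer loop
vertex -2.286 0.272 1.479
vertex -2.722 -0.673 1.014
vertex -1.248 0.158 0.738
endloop
endfacet

endsolid


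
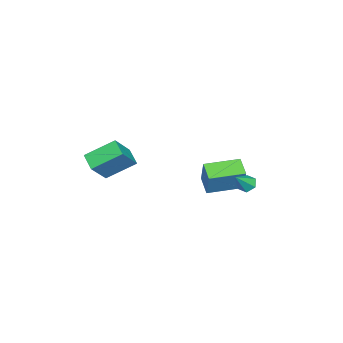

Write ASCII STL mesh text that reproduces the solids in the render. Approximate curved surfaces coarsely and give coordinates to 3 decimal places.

solid 
facet normal -0.527 0.849 0.041
outer loop
vertex -2.458 2.92 1.572
vertex -1.536 3.514 1.111
vertex -3.079 2.613 -0.068
endloop
endfacet
facet normal -0.776 -0.499 0.387
outer loop
vertex -1.984 0.846 -0.151
vertex -2.458 2.92 1.572
vertex -3.079 2.613 -0.068
endloop
endfacet
facet normal -0.526 0.849 0.040
outer loop
vertex -3.079 2.613 -0.068
vertex -1.536 3.514 1.111
vertex -2.157 3.206 -0.529
endloop
endfacet
facet normal -0.349 -0.173 -0.921
outer loop
vertex -2.157 3.206 -0.529
vertex -1.984 0.846 -0.151
vertex -3.079 2.613 -0.068
endloop
endfacet
facet normal 0.349 0.173 0.921
outer loop
vertex -2.458 2.92 1.572
vertex -0.441 1.747 1.028
vertex -1.536 3.514 1.111
endloop
endfacet
facet normal -0.775 -0.499 0.387
outer loop
vertex -1.363 1.154 1.489
vertex -2.458 2.92 1.572
vertex -1.984 0.846 -0.151
endloop
endfacet
facet normal 0.349 0.173 0.921
outer loop
vertex -1.363 1.154 1.489
vertex -0.441 1.747 1.028
vertex -2.458 2.92 1.572
endloop
endfacet
facet normal 0.775 0.499 -0.387
outer loop
vertex -1.536 3.514 1.111
vertex -0.441 1.747 1.028
vertex -2.157 3.206 -0.529
endloop
endfacet
facet normal -0.349 -0.173 -0.921
outer loop
vertex -1.062 1.44 -0.612
vertex -1.984 0.846 -0.151
vertex -2.157 3.206 -0.529
endloop
endfacet
facet normal 0.775 0.499 -0.387
outer loop
vertex -2.157 3.206 -0.529
vertex -0.441 1.747 1.028
vertex -1.062 1.44 -0.612
endloop
endfacet
facet normal 0.527 -0.849 -0.040
outer loop
vertex -1.062 1.44 -0.612
vertex -1.363 1.154 1.489
vertex -1.984 0.846 -0.151
endloop
endfacet
facet normal 0.526 -0.849 -0.040
outer loop
vertex -0.441 1.747 1.028
vertex -1.363 1.154 1.489
vertex -1.062 1.44 -0.612
endloop
endfacet
facet normal -0.625 0.289 -0.725
outer loop
vertex 0.166 4.032 0.835
vertex -0.294 3.915 1.185
vertex -0.05 4.452 1.189
endloop
endfacet
facet normal 0.860 0.505 -0.074
outer loop
vertex 0.166 4.032 0.835
vertex -0.05 4.452 1.189
vertex 0.594 3.505 2.215
endloop
endfacet
facet normal -0.625 0.289 -0.725
outer loop
vertex -0.05 4.452 1.189
vertex -0.294 3.915 1.185
vertex -0.51 4.335 1.539
endloop
endfacet
facet normal 0.238 0.784 0.574
outer loop
vertex -0.05 4.452 1.189
vertex -0.51 4.335 1.539
vertex 0.594 3.505 2.215
endloop
endfacet
facet normal -0.626 0.289 -0.724
outer loop
vertex -0.51 4.335 1.539
vertex -0.294 3.915 1.185
vertex -0.754 3.798 1.536
endloop
endfacet
facet normal -0.411 0.182 0.894
outer loop
vertex -0.51 4.335 1.539
vertex -0.754 3.798 1.536
vertex 0.594 3.505 2.215
endloop
endfacet
facet normal -0.626 0.289 -0.724
outer loop
vertex -0.754 3.798 1.536
vertex -0.294 3.915 1.185
vertex -0.538 3.378 1.182
endloop
endfacet
facet normal -0.437 -0.700 0.565
outer loop
vertex -0.754 3.798 1.536
vertex -0.538 3.378 1.182
vertex 0.594 3.505 2.215
endloop
endfacet
facet normal -0.625 0.288 -0.725
outer loop
vertex -0.538 3.378 1.182
vertex -0.294 3.915 1.185
vertex -0.078 3.495 0.832
endloop
endfacet
facet normal 0.186 -0.979 -0.083
outer loop
vertex -0.538 3.378 1.182
vertex -0.078 3.495 0.832
vertex 0.594 3.505 2.215
endloop
endfacet
facet normal -0.625 0.288 -0.725
outer loop
vertex -0.078 3.495 0.832
vertex -0.294 3.915 1.185
vertex 0.166 4.032 0.835
endloop
endfacet
facet normal 0.834 -0.377 -0.403
outer loop
vertex -0.078 3.495 0.832
vertex 0.166 4.032 0.835
vertex 0.594 3.505 2.215
endloop
endfacet
facet normal -0.631 0.194 -0.751
outer loop
vertex 0.468 -4.192 1.511
vertex -0.278 -2.679 2.528
vertex 1.227 -3.509 1.05
endloop
endfacet
facet normal 0.378 -0.769 -0.516
outer loop
vertex 2.438 -3.881 2.492
vertex 0.468 -4.192 1.511
vertex 1.227 -3.509 1.05
endloop
endfacet
facet normal -0.631 0.194 -0.751
outer loop
vertex 1.227 -3.509 1.05
vertex -0.278 -2.679 2.528
vertex 0.481 -1.996 2.067
endloop
endfacet
facet normal 0.677 0.610 -0.411
outer loop
vertex 0.481 -1.996 2.067
vertex 2.438 -3.881 2.492
vertex 1.227 -3.509 1.05
endloop
endfacet
facet normal -0.677 -0.610 0.411
outer loop
vertex 0.468 -4.192 1.511
vertex 0.933 -3.051 3.97
vertex -0.278 -2.679 2.528
endloop
endfacet
facet normal 0.378 -0.769 -0.516
outer loop
vertex 1.679 -4.564 2.953
vertex 0.468 -4.192 1.511
vertex 2.438 -3.881 2.492
endloop
endfacet
facet normal -0.677 -0.610 0.411
outer loop
vertex 1.679 -4.564 2.953
vertex 0.933 -3.051 3.97
vertex 0.468 -4.192 1.511
endloop
endfacet
facet normal -0.378 0.769 0.516
outer loop
vertex -0.278 -2.679 2.528
vertex 0.933 -3.051 3.97
vertex 0.481 -1.996 2.067
endloop
endfacet
facet normal 0.677 0.610 -0.411
outer loop
vertex 1.692 -2.368 3.509
vertex 2.438 -3.881 2.492
vertex 0.481 -1.996 2.067
endloop
endfacet
facet normal -0.378 0.769 0.516
outer loop
vertex 0.481 -1.996 2.067
vertex 0.933 -3.051 3.97
vertex 1.692 -2.368 3.509
endloop
endfacet
facet normal 0.631 -0.194 0.751
outer loop
vertex 1.692 -2.368 3.509
vertex 1.679 -4.564 2.953
vertex 2.438 -3.881 2.492
endloop
endfacet
facet normal 0.631 -0.194 0.751
outer loop
vertex 0.933 -3.051 3.97
vertex 1.679 -4.564 2.953
vertex 1.692 -2.368 3.509
endloop
endfacet

endsolid


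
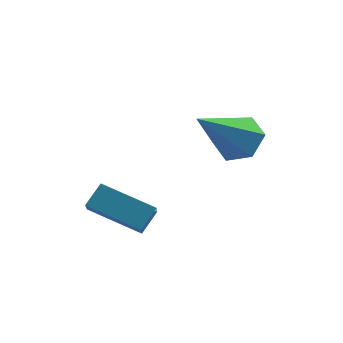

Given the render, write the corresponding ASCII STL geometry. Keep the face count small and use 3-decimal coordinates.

solid 
facet normal -0.917 0.156 0.367
outer loop
vertex -2.542 -0.951 0.051
vertex -2.665 -0.234 -0.561
vertex -2.848 -1.467 -0.493
endloop
endfacet
facet normal 0.129 -0.755 0.643
outer loop
vertex -1.335 -1.726 -1.099
vertex -2.542 -0.951 0.051
vertex -2.848 -1.467 -0.493
endloop
endfacet
facet normal -0.917 0.156 0.367
outer loop
vertex -2.848 -1.467 -0.493
vertex -2.665 -0.234 -0.561
vertex -2.971 -0.751 -1.105
endloop
endfacet
facet normal -0.378 -0.638 -0.671
outer loop
vertex -2.971 -0.751 -1.105
vertex -1.335 -1.726 -1.099
vertex -2.848 -1.467 -0.493
endloop
endfacet
facet normal 0.378 0.638 0.671
outer loop
vertex -2.542 -0.951 0.051
vertex -1.152 -0.493 -1.167
vertex -2.665 -0.234 -0.561
endloop
endfacet
facet normal 0.129 -0.754 0.644
outer loop
vertex -1.029 -1.209 -0.555
vertex -2.542 -0.951 0.051
vertex -1.335 -1.726 -1.099
endloop
endfacet
facet normal 0.378 0.638 0.671
outer loop
vertex -1.029 -1.209 -0.555
vertex -1.152 -0.493 -1.167
vertex -2.542 -0.951 0.051
endloop
endfacet
facet normal -0.129 0.754 -0.644
outer loop
vertex -2.665 -0.234 -0.561
vertex -1.152 -0.493 -1.167
vertex -2.971 -0.751 -1.105
endloop
endfacet
facet normal -0.378 -0.638 -0.671
outer loop
vertex -1.458 -1.009 -1.711
vertex -1.335 -1.726 -1.099
vertex -2.971 -0.751 -1.105
endloop
endfacet
facet normal -0.129 0.755 -0.643
outer loop
vertex -2.971 -0.751 -1.105
vertex -1.152 -0.493 -1.167
vertex -1.458 -1.009 -1.711
endloop
endfacet
facet normal 0.917 -0.156 -0.367
outer loop
vertex -1.458 -1.009 -1.711
vertex -1.029 -1.209 -0.555
vertex -1.335 -1.726 -1.099
endloop
endfacet
facet normal 0.917 -0.156 -0.367
outer loop
vertex -1.152 -0.493 -1.167
vertex -1.029 -1.209 -0.555
vertex -1.458 -1.009 -1.711
endloop
endfacet
facet normal 0.430 0.622 -0.654
outer loop
vertex 1.443 1.327 0.999
vertex 0.718 1.489 0.677
vertex 0.998 1.939 1.289
endloop
endfacet
facet normal 0.551 0.005 0.835
outer loop
vertex 1.443 1.327 0.999
vertex 0.998 1.939 1.289
vertex -0.218 0.131 2.103
endloop
endfacet
facet normal 0.429 0.623 -0.654
outer loop
vertex 0.998 1.939 1.289
vertex 0.718 1.489 0.677
vertex 0.273 2.1 0.967
endloop
endfacet
facet normal -0.243 0.530 0.813
outer loop
vertex 0.998 1.939 1.289
vertex 0.273 2.1 0.967
vertex -0.218 0.131 2.103
endloop
endfacet
facet normal 0.428 0.623 -0.655
outer loop
vertex 0.273 2.1 0.967
vertex 0.718 1.489 0.677
vertex -0.008 1.65 0.355
endloop
endfacet
facet normal -0.925 0.334 0.179
outer loop
vertex 0.273 2.1 0.967
vertex -0.008 1.65 0.355
vertex -0.218 0.131 2.103
endloop
endfacet
facet normal 0.428 0.623 -0.655
outer loop
vertex -0.008 1.65 0.355
vertex 0.718 1.489 0.677
vertex 0.437 1.039 0.065
endloop
endfacet
facet normal -0.814 -0.387 -0.434
outer loop
vertex -0.008 1.65 0.355
vertex 0.437 1.039 0.065
vertex -0.218 0.131 2.103
endloop
endfacet
facet normal 0.429 0.622 -0.655
outer loop
vertex 0.437 1.039 0.065
vertex 0.718 1.489 0.677
vertex 1.163 0.877 0.387
endloop
endfacet
facet normal -0.020 -0.911 -0.412
outer loop
vertex 0.437 1.039 0.065
vertex 1.163 0.877 0.387
vertex -0.218 0.131 2.103
endloop
endfacet
facet normal 0.430 0.622 -0.654
outer loop
vertex 1.163 0.877 0.387
vertex 0.718 1.489 0.677
vertex 1.443 1.327 0.999
endloop
endfacet
facet normal 0.663 -0.715 0.223
outer loop
vertex 1.163 0.877 0.387
vertex 1.443 1.327 0.999
vertex -0.218 0.131 2.103
endloop
endfacet

endsolid


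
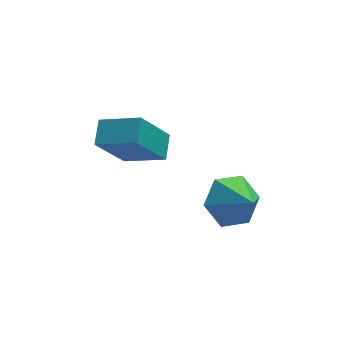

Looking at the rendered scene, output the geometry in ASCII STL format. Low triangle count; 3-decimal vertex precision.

solid 
facet normal -0.310 0.702 -0.641
outer loop
vertex 3.698 -1.028 2.849
vertex 3.18 -1.766 2.292
vertex 2.69 -1.259 3.084
endloop
endfacet
facet normal 0.172 0.227 0.959
outer loop
vertex 3.698 -1.028 2.849
vertex 2.69 -1.259 3.084
vertex 3.66 -2.854 3.288
endloop
endfacet
facet normal -0.310 0.702 -0.641
outer loop
vertex 2.69 -1.259 3.084
vertex 3.18 -1.766 2.292
vertex 2.172 -1.997 2.527
endloop
endfacet
facet normal -0.544 -0.228 0.808
outer loop
vertex 2.69 -1.259 3.084
vertex 2.172 -1.997 2.527
vertex 3.66 -2.854 3.288
endloop
endfacet
facet normal -0.310 0.701 -0.642
outer loop
vertex 2.172 -1.997 2.527
vertex 3.18 -1.766 2.292
vertex 2.662 -2.505 1.736
endloop
endfacet
facet normal -0.557 -0.811 0.176
outer loop
vertex 2.172 -1.997 2.527
vertex 2.662 -2.505 1.736
vertex 3.66 -2.854 3.288
endloop
endfacet
facet normal -0.310 0.701 -0.642
outer loop
vertex 2.662 -2.505 1.736
vertex 3.18 -1.766 2.292
vertex 3.67 -2.274 1.501
endloop
endfacet
facet normal 0.145 -0.941 -0.305
outer loop
vertex 2.662 -2.505 1.736
vertex 3.67 -2.274 1.501
vertex 3.66 -2.854 3.288
endloop
endfacet
facet normal -0.309 0.702 -0.642
outer loop
vertex 3.67 -2.274 1.501
vertex 3.18 -1.766 2.292
vertex 4.188 -1.536 2.058
endloop
endfacet
facet normal 0.860 -0.488 -0.153
outer loop
vertex 3.67 -2.274 1.501
vertex 4.188 -1.536 2.058
vertex 3.66 -2.854 3.288
endloop
endfacet
facet normal -0.309 0.702 -0.642
outer loop
vertex 4.188 -1.536 2.058
vertex 3.18 -1.766 2.292
vertex 3.698 -1.028 2.849
endloop
endfacet
facet normal 0.873 0.097 0.478
outer loop
vertex 4.188 -1.536 2.058
vertex 3.698 -1.028 2.849
vertex 3.66 -2.854 3.288
endloop
endfacet
facet normal -0.520 -0.239 0.820
outer loop
vertex 0.709 1.57 4.114
vertex -0.636 2.335 3.485
vertex 0.406 0.662 3.657
endloop
endfacet
facet normal 0.805 -0.458 0.376
outer loop
vertex 1.496 1.165 1.935
vertex 0.709 1.57 4.114
vertex 0.406 0.662 3.657
endloop
endfacet
facet normal -0.519 -0.239 0.821
outer loop
vertex 0.406 0.662 3.657
vertex -0.636 2.335 3.485
vertex -0.939 1.427 3.029
endloop
endfacet
facet normal -0.286 -0.856 -0.431
outer loop
vertex -0.939 1.427 3.029
vertex 1.496 1.165 1.935
vertex 0.406 0.662 3.657
endloop
endfacet
facet normal 0.285 0.856 0.431
outer loop
vertex 0.709 1.57 4.114
vertex 0.454 2.838 1.763
vertex -0.636 2.335 3.485
endloop
endfacet
facet normal 0.806 -0.458 0.376
outer loop
vertex 1.799 2.073 2.391
vertex 0.709 1.57 4.114
vertex 1.496 1.165 1.935
endloop
endfacet
facet normal 0.286 0.856 0.431
outer loop
vertex 1.799 2.073 2.391
vertex 0.454 2.838 1.763
vertex 0.709 1.57 4.114
endloop
endfacet
facet normal -0.806 0.458 -0.376
outer loop
vertex -0.636 2.335 3.485
vertex 0.454 2.838 1.763
vertex -0.939 1.427 3.029
endloop
endfacet
facet normal -0.286 -0.856 -0.431
outer loop
vertex 0.151 1.93 1.306
vertex 1.496 1.165 1.935
vertex -0.939 1.427 3.029
endloop
endfacet
facet normal -0.806 0.458 -0.376
outer loop
vertex -0.939 1.427 3.029
vertex 0.454 2.838 1.763
vertex 0.151 1.93 1.306
endloop
endfacet
facet normal 0.519 0.239 -0.820
outer loop
vertex 0.151 1.93 1.306
vertex 1.799 2.073 2.391
vertex 1.496 1.165 1.935
endloop
endfacet
facet normal 0.519 0.240 -0.820
outer loop
vertex 0.454 2.838 1.763
vertex 1.799 2.073 2.391
vertex 0.151 1.93 1.306
endloop
endfacet

endsolid
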